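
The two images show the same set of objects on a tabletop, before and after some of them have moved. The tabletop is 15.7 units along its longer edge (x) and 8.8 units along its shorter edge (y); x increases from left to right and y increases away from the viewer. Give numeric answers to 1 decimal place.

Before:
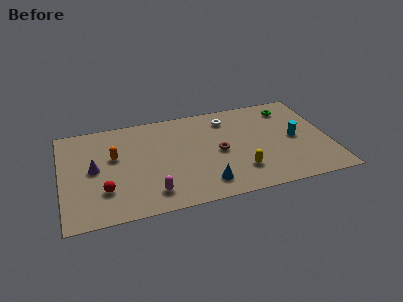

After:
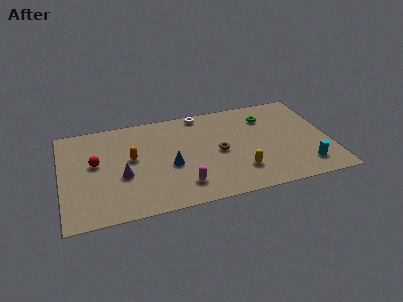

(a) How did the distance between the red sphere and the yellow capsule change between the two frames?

+0.9

They were about 7.9 units apart before and 8.8 after — 0.9 units further apart.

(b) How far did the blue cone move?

2.8

The blue cone was near (8.2, 1.6) before and (6.3, 3.7) after, so it travelled √(1.9² + 2.1²) ≈ 2.8 units.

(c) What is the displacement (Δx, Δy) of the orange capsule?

(1.0, -0.4)

From the two frames, the orange capsule sits at roughly (3.1, 5.3) before and (4.1, 4.9) after.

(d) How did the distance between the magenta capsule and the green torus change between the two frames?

-3.0

Before: roughly 10.2 units apart; after: 7.2. That's 3.0 units closer together.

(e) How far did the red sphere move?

2.5

From (2.4, 2.5) to (2.0, 5.0), the red sphere covered √(0.4² + 2.5²) ≈ 2.5 units.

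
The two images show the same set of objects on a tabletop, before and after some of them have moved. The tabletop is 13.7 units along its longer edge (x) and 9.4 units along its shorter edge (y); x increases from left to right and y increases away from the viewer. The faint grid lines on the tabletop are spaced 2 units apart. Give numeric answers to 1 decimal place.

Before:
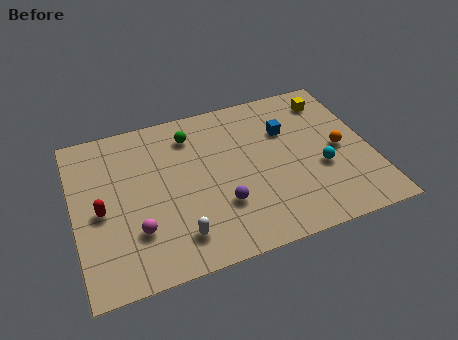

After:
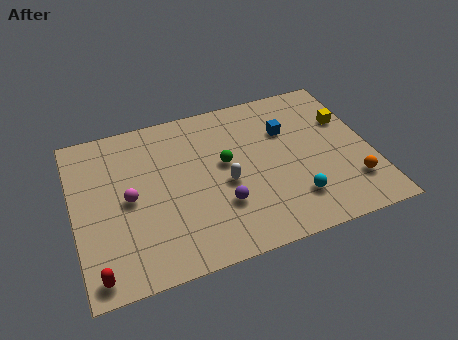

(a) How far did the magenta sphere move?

1.9

From (2.7, 2.7) to (2.5, 4.6), the magenta sphere covered √(0.2² + 1.9²) ≈ 1.9 units.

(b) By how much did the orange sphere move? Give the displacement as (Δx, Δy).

(0.3, -2.2)

The orange sphere was at about (12.3, 4.5) and moved to about (12.6, 2.3).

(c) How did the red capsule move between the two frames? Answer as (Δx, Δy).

(-0.4, -3.3)

The red capsule started near (1.2, 4.3) and ended near (0.8, 1.0).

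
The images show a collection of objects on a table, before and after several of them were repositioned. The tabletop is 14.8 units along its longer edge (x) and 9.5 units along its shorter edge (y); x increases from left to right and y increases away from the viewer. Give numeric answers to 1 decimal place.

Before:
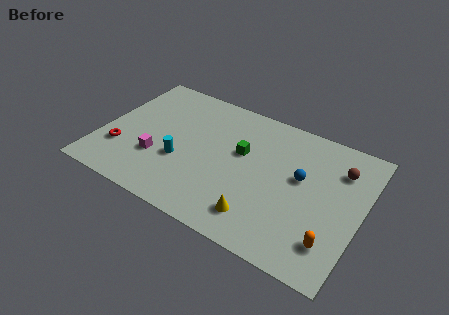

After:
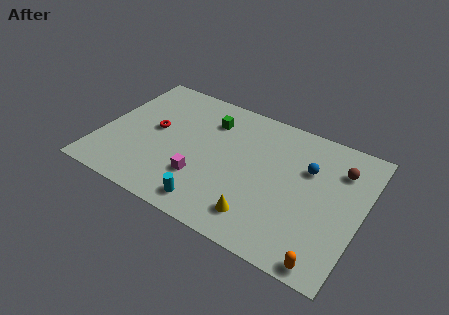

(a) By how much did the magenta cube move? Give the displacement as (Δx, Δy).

(2.6, -0.3)

From the two frames, the magenta cube sits at roughly (3.4, 3.1) before and (6.0, 2.8) after.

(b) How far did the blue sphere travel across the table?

0.9

The blue sphere moved from about (11.3, 5.5) to (11.6, 6.3), a distance of √(0.3² + 0.8²) ≈ 0.9.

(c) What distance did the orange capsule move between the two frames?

1.3

The orange capsule was near (13.5, 2.1) before and (13.4, 0.8) after, so it travelled √(0.1² + 1.3²) ≈ 1.3 units.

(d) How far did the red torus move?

2.8

The red torus moved from about (1.3, 2.8) to (2.9, 5.1), a distance of √(1.6² + 2.3²) ≈ 2.8.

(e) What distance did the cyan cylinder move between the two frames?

3.0

The cyan cylinder was near (4.7, 3.5) before and (6.8, 1.3) after, so it travelled √(2.1² + 2.2²) ≈ 3.0 units.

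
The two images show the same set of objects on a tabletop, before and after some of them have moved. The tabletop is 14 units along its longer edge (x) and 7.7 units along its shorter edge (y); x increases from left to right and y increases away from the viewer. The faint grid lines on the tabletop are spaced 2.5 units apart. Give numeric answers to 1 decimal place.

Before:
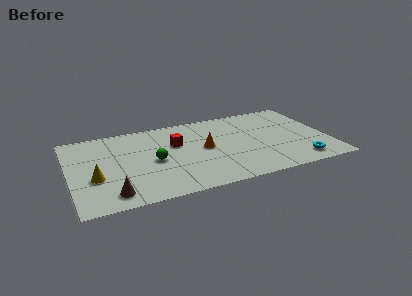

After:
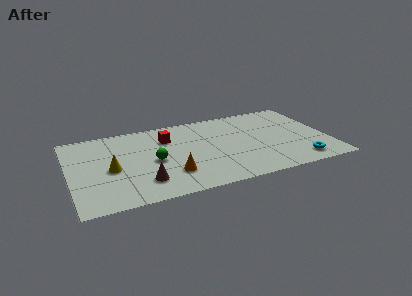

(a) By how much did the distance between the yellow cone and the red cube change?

-1.1

They were about 4.9 units apart before and 3.8 after — 1.1 units closer together.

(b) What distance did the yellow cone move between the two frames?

1.1

The yellow cone moved from about (1.3, 2.9) to (2.2, 3.5), a distance of √(0.9² + 0.6²) ≈ 1.1.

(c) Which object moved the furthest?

the orange cone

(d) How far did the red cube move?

0.8

From (5.8, 4.9) to (5.4, 5.6), the red cube covered √(0.4² + 0.7²) ≈ 0.8 units.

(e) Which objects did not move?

the cyan torus and the green sphere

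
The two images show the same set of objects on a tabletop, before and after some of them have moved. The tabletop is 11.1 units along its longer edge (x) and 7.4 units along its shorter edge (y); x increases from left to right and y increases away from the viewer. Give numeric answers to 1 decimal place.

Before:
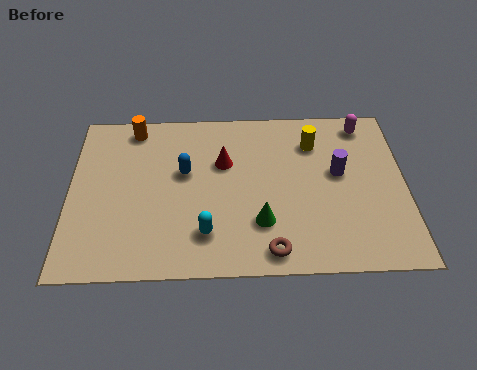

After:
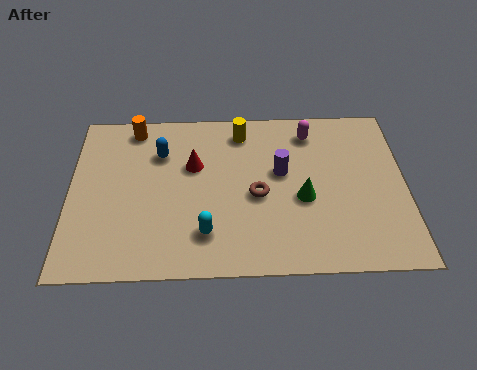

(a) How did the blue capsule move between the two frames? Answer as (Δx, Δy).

(-0.8, 0.9)

From the two frames, the blue capsule sits at roughly (3.8, 4.4) before and (3.0, 5.3) after.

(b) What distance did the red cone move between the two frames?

1.0

The red cone was near (5.1, 4.8) before and (4.1, 4.7) after, so it travelled √(1.0² + 0.1²) ≈ 1.0 units.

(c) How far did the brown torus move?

2.4

From (6.6, 0.9) to (6.2, 3.3), the brown torus covered √(0.4² + 2.4²) ≈ 2.4 units.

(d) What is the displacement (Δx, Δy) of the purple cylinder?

(-1.9, 0.1)

The purple cylinder was at about (8.9, 4.2) and moved to about (7.0, 4.3).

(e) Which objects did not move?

the orange cylinder and the cyan capsule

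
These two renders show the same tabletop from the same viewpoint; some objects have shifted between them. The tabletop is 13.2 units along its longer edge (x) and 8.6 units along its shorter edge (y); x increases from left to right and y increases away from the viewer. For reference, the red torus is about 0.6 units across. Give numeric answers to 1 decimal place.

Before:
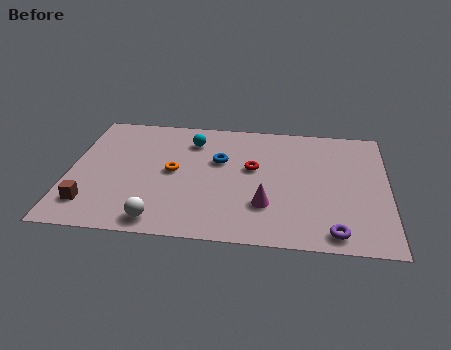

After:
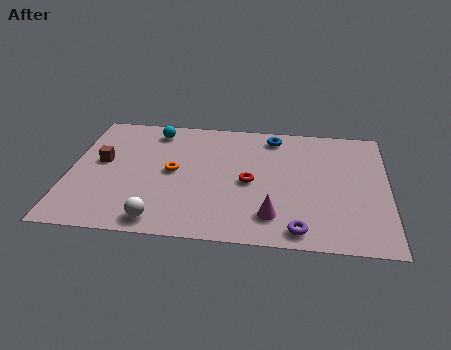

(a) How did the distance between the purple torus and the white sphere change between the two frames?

-1.4

The distance was about 7.1 in the first image and 5.7 in the second, so they moved 1.4 units closer together.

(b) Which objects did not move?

the white sphere and the orange torus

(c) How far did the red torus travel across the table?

1.0

From (7.6, 5.0) to (7.5, 4.0), the red torus covered √(0.1² + 1.0²) ≈ 1.0 units.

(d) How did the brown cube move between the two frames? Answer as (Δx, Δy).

(0.3, 3.0)

From the two frames, the brown cube sits at roughly (1.0, 1.8) before and (1.3, 4.8) after.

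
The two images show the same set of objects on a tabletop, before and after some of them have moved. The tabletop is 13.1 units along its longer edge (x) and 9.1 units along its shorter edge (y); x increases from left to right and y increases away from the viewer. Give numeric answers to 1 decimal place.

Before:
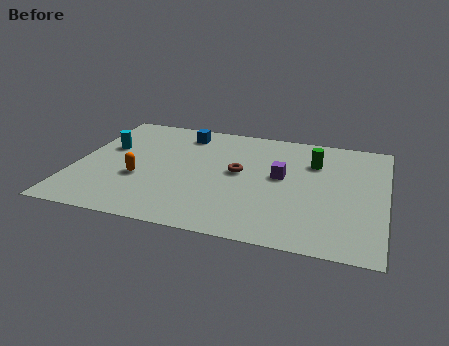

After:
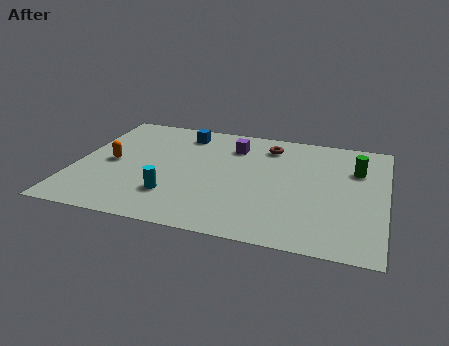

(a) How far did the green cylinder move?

1.8

The green cylinder moved from about (10.0, 6.5) to (11.8, 6.3), a distance of √(1.8² + 0.2²) ≈ 1.8.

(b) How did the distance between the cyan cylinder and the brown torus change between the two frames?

+0.5

The distance was about 5.7 in the first image and 6.2 in the second, so they moved 0.5 units further apart.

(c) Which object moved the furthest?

the cyan cylinder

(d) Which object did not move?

the blue cube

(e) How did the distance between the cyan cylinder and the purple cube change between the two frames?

-2.4

Before: roughly 7.5 units apart; after: 5.1. That's 2.4 units closer together.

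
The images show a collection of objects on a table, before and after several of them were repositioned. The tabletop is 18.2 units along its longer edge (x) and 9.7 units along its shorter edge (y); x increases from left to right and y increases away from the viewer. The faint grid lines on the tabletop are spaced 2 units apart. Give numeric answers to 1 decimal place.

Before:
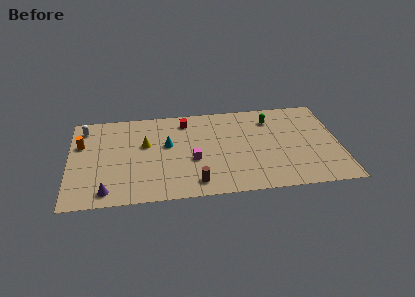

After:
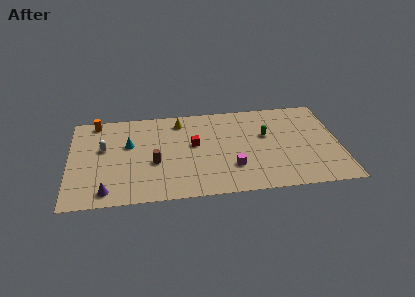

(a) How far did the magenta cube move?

2.8

From (8.3, 3.9) to (10.9, 2.8), the magenta cube covered √(2.6² + 1.1²) ≈ 2.8 units.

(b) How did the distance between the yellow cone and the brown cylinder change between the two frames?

-0.9

They were about 5.5 units apart before and 4.6 after — 0.9 units closer together.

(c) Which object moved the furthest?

the brown cylinder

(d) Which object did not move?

the purple cone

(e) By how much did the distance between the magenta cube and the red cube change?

-0.5

Before: roughly 4.2 units apart; after: 3.7. That's 0.5 units closer together.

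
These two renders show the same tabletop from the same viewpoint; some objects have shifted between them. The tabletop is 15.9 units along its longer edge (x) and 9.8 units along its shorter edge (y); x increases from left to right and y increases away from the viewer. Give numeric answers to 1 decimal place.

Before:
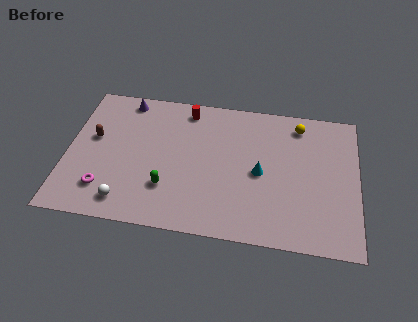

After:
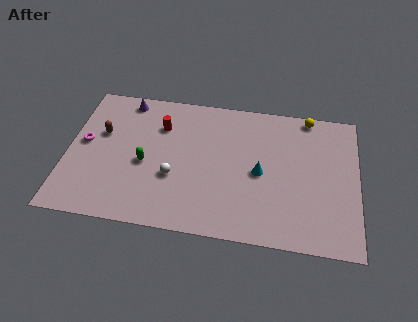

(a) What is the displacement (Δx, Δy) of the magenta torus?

(-1.3, 3.1)

The magenta torus was at about (2.2, 2.2) and moved to about (0.9, 5.3).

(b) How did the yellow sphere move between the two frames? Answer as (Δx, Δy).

(0.5, 0.7)

The yellow sphere started near (12.6, 8.3) and ended near (13.1, 9.0).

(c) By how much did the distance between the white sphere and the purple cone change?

-1.3

Before: roughly 7.2 units apart; after: 5.9. That's 1.3 units closer together.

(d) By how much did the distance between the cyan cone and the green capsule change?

+1.0

Before: roughly 5.3 units apart; after: 6.3. That's 1.0 units further apart.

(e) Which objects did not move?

the cyan cone and the purple cone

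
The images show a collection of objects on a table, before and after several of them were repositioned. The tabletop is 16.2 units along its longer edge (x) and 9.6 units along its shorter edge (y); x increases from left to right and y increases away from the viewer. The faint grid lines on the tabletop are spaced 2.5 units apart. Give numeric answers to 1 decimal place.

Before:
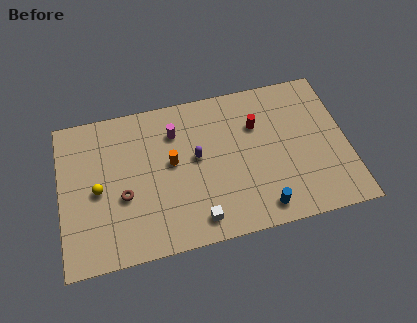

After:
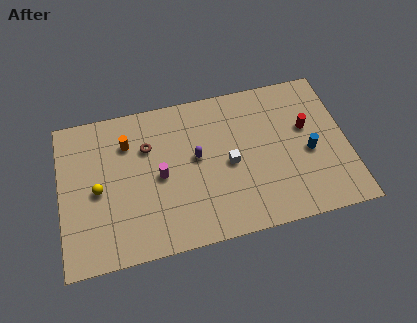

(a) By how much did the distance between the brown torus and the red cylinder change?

+0.8

The distance was about 8.2 in the first image and 9.0 in the second, so they moved 0.8 units further apart.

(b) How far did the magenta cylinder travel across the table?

2.8

The magenta cylinder was near (6.6, 7.2) before and (5.6, 4.6) after, so it travelled √(1.0² + 2.6²) ≈ 2.8 units.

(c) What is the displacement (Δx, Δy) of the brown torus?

(1.5, 2.8)

The brown torus was at about (3.5, 3.8) and moved to about (5.0, 6.6).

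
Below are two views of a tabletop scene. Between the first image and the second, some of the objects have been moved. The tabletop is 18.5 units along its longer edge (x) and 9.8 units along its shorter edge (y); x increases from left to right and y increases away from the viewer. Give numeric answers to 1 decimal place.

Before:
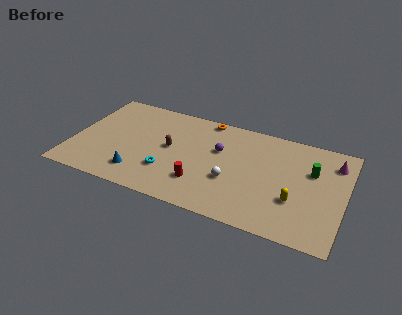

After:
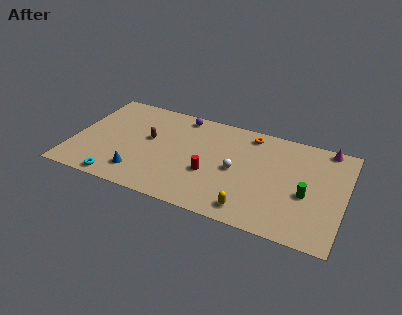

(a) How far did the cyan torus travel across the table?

3.8

The cyan torus moved from about (6.7, 2.9) to (3.5, 0.9), a distance of √(3.2² + 2.0²) ≈ 3.8.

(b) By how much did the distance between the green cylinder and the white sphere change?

-1.1

Before: roughly 5.9 units apart; after: 4.8. That's 1.1 units closer together.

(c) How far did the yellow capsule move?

3.4

From (15.3, 3.3) to (12.5, 1.4), the yellow capsule covered √(2.8² + 1.9²) ≈ 3.4 units.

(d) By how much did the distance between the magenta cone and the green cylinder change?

+3.1

The distance was about 1.9 in the first image and 5.0 in the second, so they moved 3.1 units further apart.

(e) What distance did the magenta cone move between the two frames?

1.4

From (17.6, 7.7) to (17.0, 9.0), the magenta cone covered √(0.6² + 1.3²) ≈ 1.4 units.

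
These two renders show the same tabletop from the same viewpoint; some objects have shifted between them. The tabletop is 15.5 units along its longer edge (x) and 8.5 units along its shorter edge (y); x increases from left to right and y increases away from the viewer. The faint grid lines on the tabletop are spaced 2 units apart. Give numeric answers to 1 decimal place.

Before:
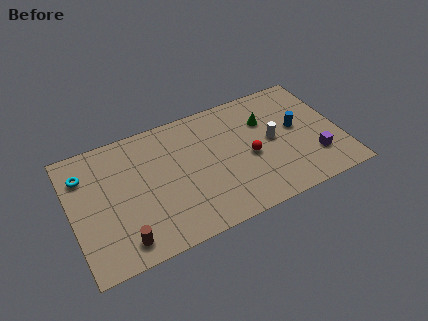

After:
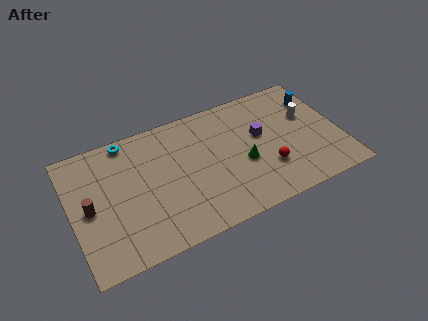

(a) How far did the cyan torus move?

2.9

The cyan torus was near (0.9, 6.4) before and (3.5, 7.7) after, so it travelled √(2.6² + 1.3²) ≈ 2.9 units.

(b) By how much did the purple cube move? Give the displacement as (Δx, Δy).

(-2.8, 2.7)

From the two frames, the purple cube sits at roughly (13.8, 2.3) before and (11.0, 5.0) after.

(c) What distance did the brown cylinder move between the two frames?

3.2

From (2.6, 1.3) to (1.0, 4.1), the brown cylinder covered √(1.6² + 2.8²) ≈ 3.2 units.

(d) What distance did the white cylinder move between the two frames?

2.4

The white cylinder was near (11.6, 4.4) before and (13.8, 5.3) after, so it travelled √(2.2² + 0.9²) ≈ 2.4 units.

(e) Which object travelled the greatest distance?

the purple cube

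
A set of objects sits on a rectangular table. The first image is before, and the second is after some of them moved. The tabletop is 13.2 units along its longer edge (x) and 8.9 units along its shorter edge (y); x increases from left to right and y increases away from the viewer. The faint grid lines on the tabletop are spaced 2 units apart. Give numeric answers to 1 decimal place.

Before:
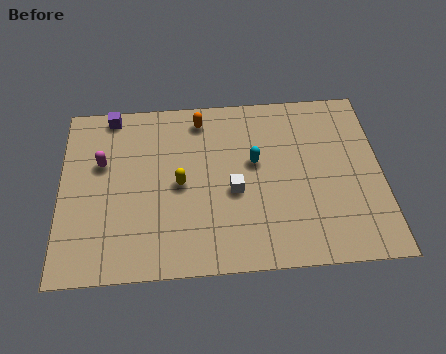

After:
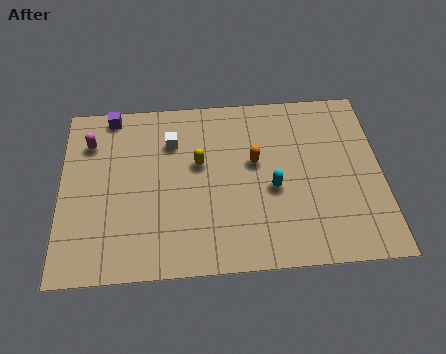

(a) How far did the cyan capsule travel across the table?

1.6

From (8.0, 5.2) to (8.7, 3.8), the cyan capsule covered √(0.7² + 1.4²) ≈ 1.6 units.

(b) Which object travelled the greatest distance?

the white cube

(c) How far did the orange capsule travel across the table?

3.3

The orange capsule moved from about (5.8, 7.6) to (8.0, 5.2), a distance of √(2.2² + 2.4²) ≈ 3.3.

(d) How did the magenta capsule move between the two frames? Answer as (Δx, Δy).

(-0.5, 1.1)

The magenta capsule started near (1.7, 5.6) and ended near (1.2, 6.7).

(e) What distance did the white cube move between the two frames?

3.7

The white cube was near (7.1, 3.8) before and (4.6, 6.5) after, so it travelled √(2.5² + 2.7²) ≈ 3.7 units.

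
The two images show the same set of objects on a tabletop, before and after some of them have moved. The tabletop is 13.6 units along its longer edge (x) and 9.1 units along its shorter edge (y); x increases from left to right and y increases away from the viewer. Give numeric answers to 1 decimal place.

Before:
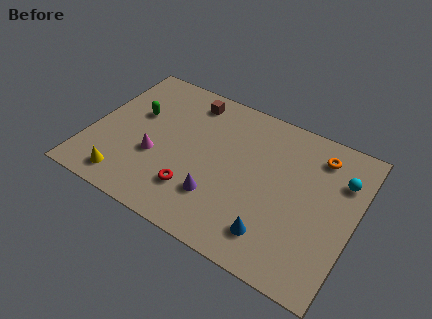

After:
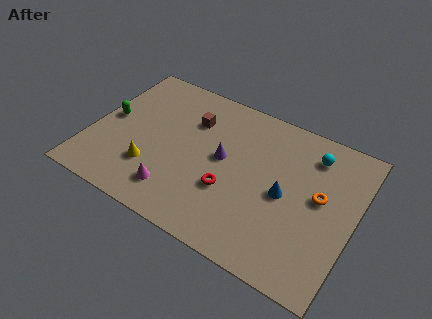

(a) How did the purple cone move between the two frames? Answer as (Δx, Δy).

(-0.1, 2.4)

The purple cone was at about (6.9, 2.5) and moved to about (6.8, 4.9).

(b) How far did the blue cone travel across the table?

2.5

The blue cone was near (9.9, 1.8) before and (10.1, 4.3) after, so it travelled √(0.2² + 2.5²) ≈ 2.5 units.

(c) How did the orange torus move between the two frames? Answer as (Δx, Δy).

(0.4, -2.4)

From the two frames, the orange torus sits at roughly (11.4, 7.4) before and (11.8, 5.0) after.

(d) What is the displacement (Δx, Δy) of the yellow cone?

(1.1, 1.3)

From the two frames, the yellow cone sits at roughly (2.3, 1.3) before and (3.4, 2.6) after.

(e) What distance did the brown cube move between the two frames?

1.2

The brown cube was near (4.6, 7.7) before and (4.9, 6.5) after, so it travelled √(0.3² + 1.2²) ≈ 1.2 units.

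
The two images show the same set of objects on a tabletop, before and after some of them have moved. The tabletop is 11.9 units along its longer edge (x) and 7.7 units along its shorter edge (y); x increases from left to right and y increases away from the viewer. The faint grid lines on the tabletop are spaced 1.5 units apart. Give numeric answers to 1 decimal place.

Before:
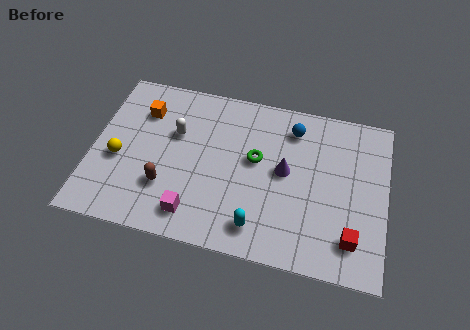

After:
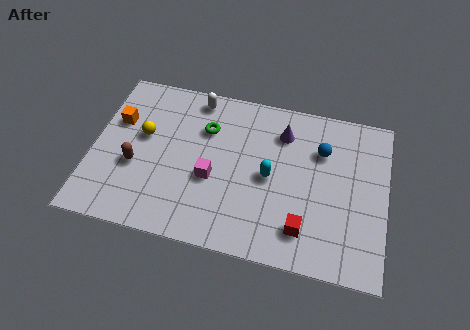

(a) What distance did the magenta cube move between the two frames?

1.9

From (4.3, 1.3) to (4.9, 3.1), the magenta cube covered √(0.6² + 1.8²) ≈ 1.9 units.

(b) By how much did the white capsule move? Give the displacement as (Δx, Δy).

(0.7, 1.9)

The white capsule was at about (3.3, 4.9) and moved to about (4.0, 6.8).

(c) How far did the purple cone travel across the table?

1.8

The purple cone was near (7.8, 4.1) before and (7.6, 5.9) after, so it travelled √(0.2² + 1.8²) ≈ 1.8 units.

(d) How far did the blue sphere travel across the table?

1.4

The blue sphere moved from about (8.0, 6.2) to (9.2, 5.4), a distance of √(1.2² + 0.8²) ≈ 1.4.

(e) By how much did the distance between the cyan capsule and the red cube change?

-1.1

The distance was about 3.7 in the first image and 2.6 in the second, so they moved 1.1 units closer together.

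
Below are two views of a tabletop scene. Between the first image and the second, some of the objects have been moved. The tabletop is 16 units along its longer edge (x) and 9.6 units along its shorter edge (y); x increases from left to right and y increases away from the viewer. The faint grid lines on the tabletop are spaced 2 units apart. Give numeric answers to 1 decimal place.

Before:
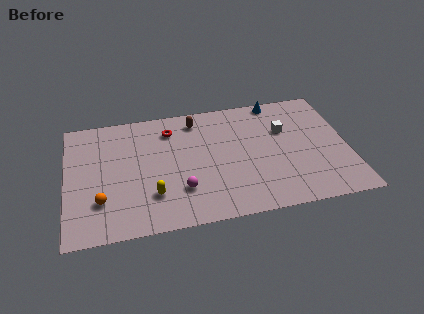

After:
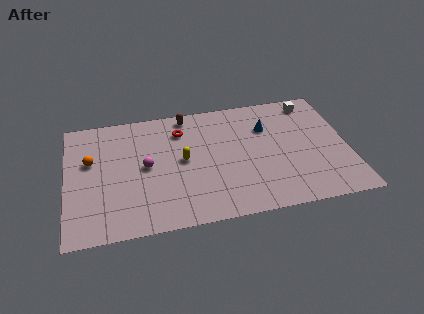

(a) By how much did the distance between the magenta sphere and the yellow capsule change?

+0.5

The distance was about 1.6 in the first image and 2.1 in the second, so they moved 0.5 units further apart.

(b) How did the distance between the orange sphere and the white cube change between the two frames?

+1.8

They were about 11.2 units apart before and 13.0 after — 1.8 units further apart.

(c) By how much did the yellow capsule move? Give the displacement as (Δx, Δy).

(1.8, 2.4)

The yellow capsule was at about (4.8, 2.6) and moved to about (6.6, 5.0).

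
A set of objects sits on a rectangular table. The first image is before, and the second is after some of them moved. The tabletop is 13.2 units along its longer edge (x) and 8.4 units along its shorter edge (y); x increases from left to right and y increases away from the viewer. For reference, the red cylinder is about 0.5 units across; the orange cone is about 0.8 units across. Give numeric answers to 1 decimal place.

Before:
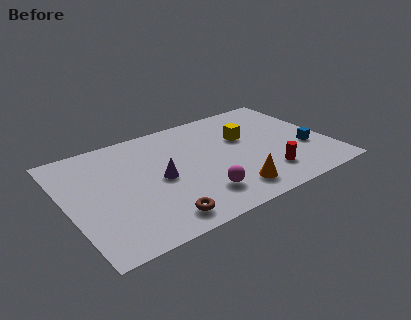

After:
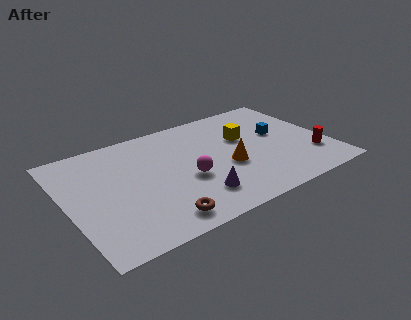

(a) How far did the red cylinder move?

2.5

The red cylinder was near (9.7, 1.9) before and (12.2, 2.3) after, so it travelled √(2.5² + 0.4²) ≈ 2.5 units.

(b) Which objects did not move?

the yellow cube and the brown torus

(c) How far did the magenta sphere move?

1.6

The magenta sphere moved from about (6.3, 1.9) to (5.9, 3.4), a distance of √(0.4² + 1.5²) ≈ 1.6.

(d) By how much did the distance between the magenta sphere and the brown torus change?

+0.5

The distance was about 2.3 in the first image and 2.8 in the second, so they moved 0.5 units further apart.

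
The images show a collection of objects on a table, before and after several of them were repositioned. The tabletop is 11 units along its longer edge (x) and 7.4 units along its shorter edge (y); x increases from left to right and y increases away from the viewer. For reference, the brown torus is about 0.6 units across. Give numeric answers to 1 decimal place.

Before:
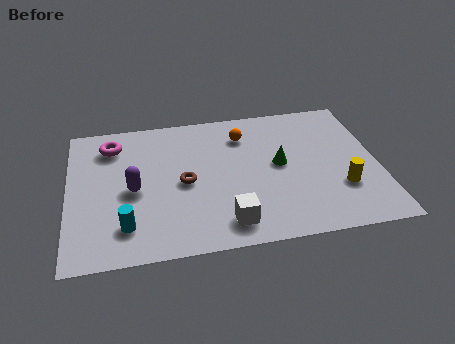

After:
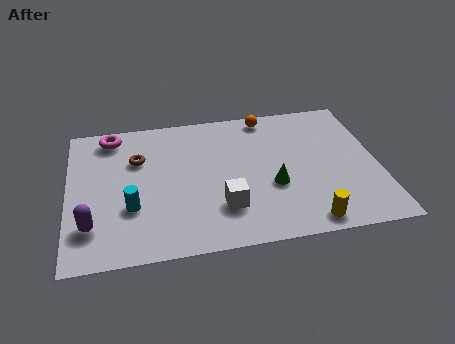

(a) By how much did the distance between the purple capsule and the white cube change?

+0.7

The distance was about 3.9 in the first image and 4.6 in the second, so they moved 0.7 units further apart.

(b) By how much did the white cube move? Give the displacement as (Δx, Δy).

(-0.1, 0.8)

The white cube started near (5.5, 1.2) and ended near (5.4, 2.0).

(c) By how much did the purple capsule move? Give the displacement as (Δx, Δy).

(-1.5, -1.6)

The purple capsule was at about (2.3, 3.4) and moved to about (0.8, 1.8).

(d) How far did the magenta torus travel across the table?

0.5

The magenta torus was near (1.6, 5.9) before and (1.6, 6.4) after, so it travelled √(0.0² + 0.5²) ≈ 0.5 units.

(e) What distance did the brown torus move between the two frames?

2.2

The brown torus moved from about (4.1, 3.5) to (2.5, 5.0), a distance of √(1.6² + 1.5²) ≈ 2.2.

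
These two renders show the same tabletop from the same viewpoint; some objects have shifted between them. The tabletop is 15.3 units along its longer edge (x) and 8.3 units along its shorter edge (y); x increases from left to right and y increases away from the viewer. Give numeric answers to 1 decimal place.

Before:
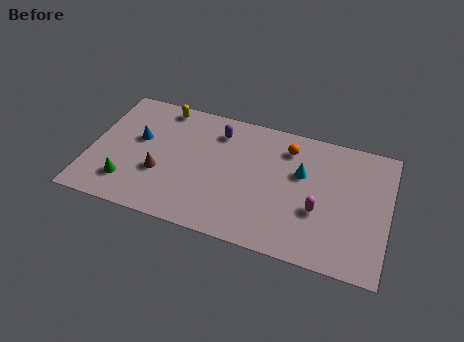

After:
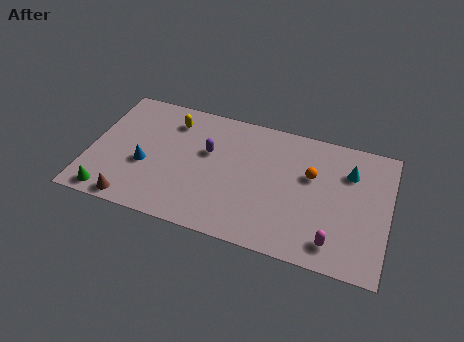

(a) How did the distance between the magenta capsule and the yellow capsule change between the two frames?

+0.7

The distance was about 9.4 in the first image and 10.1 in the second, so they moved 0.7 units further apart.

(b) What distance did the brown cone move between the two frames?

2.5

The brown cone moved from about (3.7, 3.0) to (2.5, 0.8), a distance of √(1.2² + 2.2²) ≈ 2.5.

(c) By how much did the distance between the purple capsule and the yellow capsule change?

-0.6

Before: roughly 3.1 units apart; after: 2.5. That's 0.6 units closer together.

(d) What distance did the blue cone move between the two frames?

1.7

The blue cone was near (2.4, 4.9) before and (2.9, 3.3) after, so it travelled √(0.5² + 1.6²) ≈ 1.7 units.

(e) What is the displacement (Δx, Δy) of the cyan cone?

(2.4, 0.8)

From the two frames, the cyan cone sits at roughly (10.8, 5.2) before and (13.2, 6.0) after.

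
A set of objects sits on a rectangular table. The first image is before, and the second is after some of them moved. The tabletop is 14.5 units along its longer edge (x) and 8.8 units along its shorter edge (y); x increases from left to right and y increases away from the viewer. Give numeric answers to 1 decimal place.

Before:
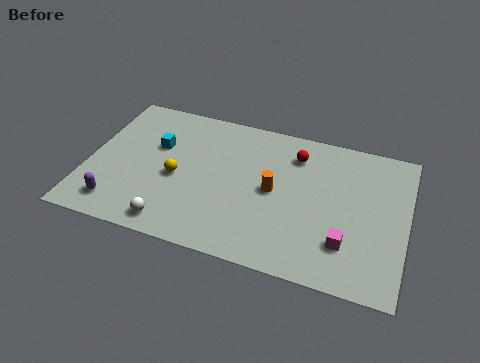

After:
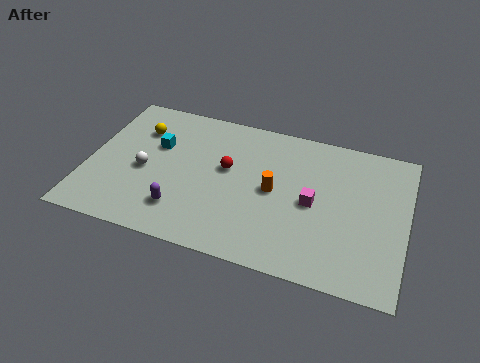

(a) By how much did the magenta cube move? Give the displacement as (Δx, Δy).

(-1.6, 1.9)

The magenta cube started near (11.9, 2.3) and ended near (10.3, 4.2).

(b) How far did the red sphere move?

3.5

From (9.3, 6.9) to (6.3, 5.1), the red sphere covered √(3.0² + 1.8²) ≈ 3.5 units.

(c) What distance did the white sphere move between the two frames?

3.2

The white sphere was near (4.2, 1.1) before and (2.6, 3.9) after, so it travelled √(1.6² + 2.8²) ≈ 3.2 units.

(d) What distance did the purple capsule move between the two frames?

2.9

The purple capsule moved from about (1.6, 1.5) to (4.5, 2.0), a distance of √(2.9² + 0.5²) ≈ 2.9.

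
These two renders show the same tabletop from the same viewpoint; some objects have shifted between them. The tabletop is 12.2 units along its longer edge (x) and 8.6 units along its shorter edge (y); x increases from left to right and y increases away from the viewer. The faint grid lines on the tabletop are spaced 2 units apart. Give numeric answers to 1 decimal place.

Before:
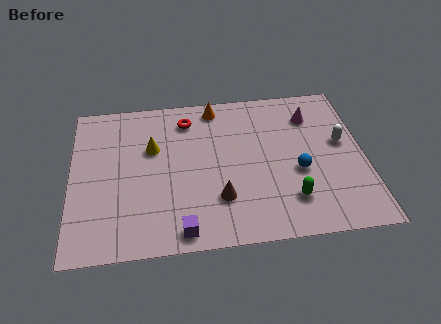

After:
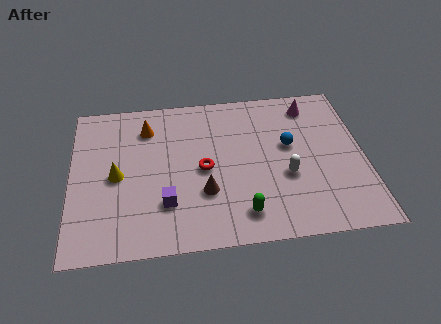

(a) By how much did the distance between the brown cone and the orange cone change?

-0.7

Before: roughly 5.2 units apart; after: 4.5. That's 0.7 units closer together.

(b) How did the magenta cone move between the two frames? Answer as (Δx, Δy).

(0.0, 0.6)

The magenta cone was at about (10.1, 6.6) and moved to about (10.1, 7.2).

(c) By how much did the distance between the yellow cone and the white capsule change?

-0.9

The distance was about 7.9 in the first image and 7.0 in the second, so they moved 0.9 units closer together.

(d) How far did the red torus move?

3.0

The red torus moved from about (4.9, 7.0) to (5.5, 4.1), a distance of √(0.6² + 2.9²) ≈ 3.0.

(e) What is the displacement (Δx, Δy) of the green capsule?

(-2.0, -0.5)

From the two frames, the green capsule sits at roughly (9.0, 2.0) before and (7.0, 1.5) after.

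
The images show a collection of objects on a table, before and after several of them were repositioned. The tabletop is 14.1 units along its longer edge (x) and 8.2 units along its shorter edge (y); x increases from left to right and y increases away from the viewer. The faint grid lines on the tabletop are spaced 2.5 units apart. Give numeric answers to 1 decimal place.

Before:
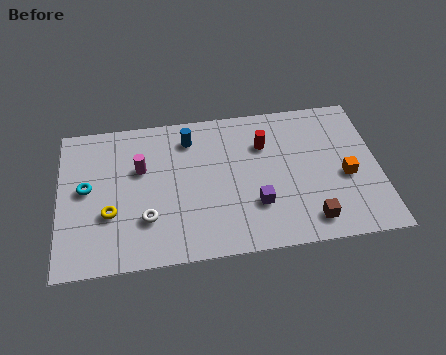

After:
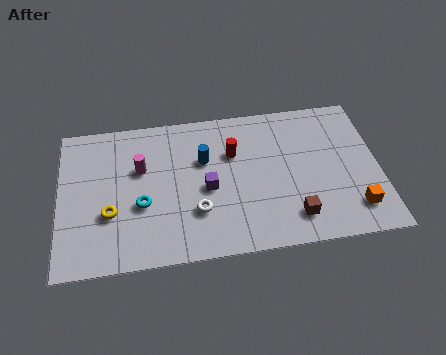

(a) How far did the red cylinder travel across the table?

1.4

The red cylinder moved from about (9.1, 5.8) to (7.7, 5.5), a distance of √(1.4² + 0.3²) ≈ 1.4.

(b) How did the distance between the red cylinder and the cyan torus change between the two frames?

-3.3

Before: roughly 8.0 units apart; after: 4.7. That's 3.3 units closer together.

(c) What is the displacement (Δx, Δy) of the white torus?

(2.2, 0.1)

The white torus started near (3.8, 2.4) and ended near (6.0, 2.5).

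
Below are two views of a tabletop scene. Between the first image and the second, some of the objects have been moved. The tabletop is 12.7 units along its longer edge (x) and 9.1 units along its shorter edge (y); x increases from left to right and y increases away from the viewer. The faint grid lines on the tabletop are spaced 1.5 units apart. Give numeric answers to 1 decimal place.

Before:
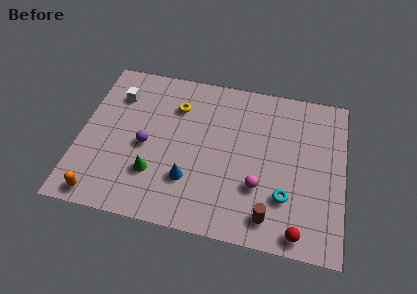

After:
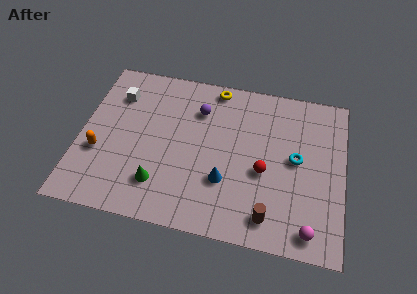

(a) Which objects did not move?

the brown cylinder and the white cube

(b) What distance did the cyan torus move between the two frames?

2.2

From (10.0, 2.6) to (10.4, 4.8), the cyan torus covered √(0.4² + 2.2²) ≈ 2.2 units.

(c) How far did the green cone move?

0.6

From (3.7, 2.6) to (4.0, 2.1), the green cone covered √(0.3² + 0.5²) ≈ 0.6 units.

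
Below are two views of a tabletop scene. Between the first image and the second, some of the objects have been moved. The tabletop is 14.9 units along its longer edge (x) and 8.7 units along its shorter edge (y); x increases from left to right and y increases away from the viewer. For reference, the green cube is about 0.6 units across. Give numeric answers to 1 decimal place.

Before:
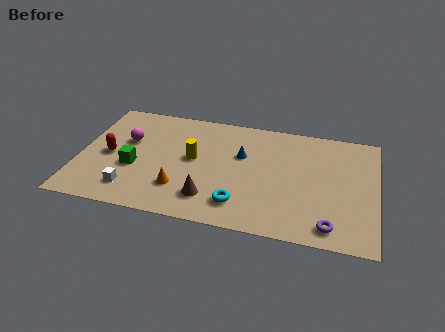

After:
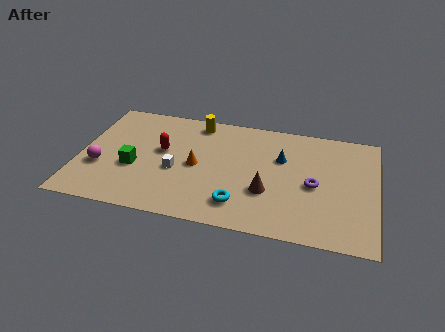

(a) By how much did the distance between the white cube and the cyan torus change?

-1.6

Before: roughly 5.4 units apart; after: 3.8. That's 1.6 units closer together.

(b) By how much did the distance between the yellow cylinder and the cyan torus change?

+2.5

Before: roughly 3.8 units apart; after: 6.3. That's 2.5 units further apart.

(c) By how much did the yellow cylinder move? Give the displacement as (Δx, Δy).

(0.0, 2.9)

From the two frames, the yellow cylinder sits at roughly (5.7, 4.7) before and (5.7, 7.6) after.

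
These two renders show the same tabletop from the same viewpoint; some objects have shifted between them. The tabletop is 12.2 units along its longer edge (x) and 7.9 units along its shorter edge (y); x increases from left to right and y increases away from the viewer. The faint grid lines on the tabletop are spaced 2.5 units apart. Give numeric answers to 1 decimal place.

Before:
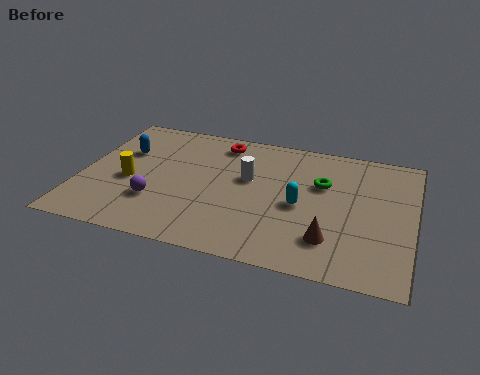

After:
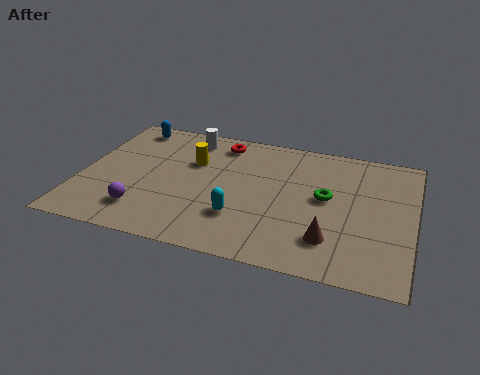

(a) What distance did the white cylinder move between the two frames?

3.1

The white cylinder was near (6.1, 4.7) before and (3.7, 6.7) after, so it travelled √(2.4² + 2.0²) ≈ 3.1 units.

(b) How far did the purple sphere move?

0.8

The purple sphere moved from about (2.9, 2.4) to (2.5, 1.7), a distance of √(0.4² + 0.7²) ≈ 0.8.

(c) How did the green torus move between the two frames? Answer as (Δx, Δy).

(0.2, -0.8)

From the two frames, the green torus sits at roughly (8.8, 5.1) before and (9.0, 4.3) after.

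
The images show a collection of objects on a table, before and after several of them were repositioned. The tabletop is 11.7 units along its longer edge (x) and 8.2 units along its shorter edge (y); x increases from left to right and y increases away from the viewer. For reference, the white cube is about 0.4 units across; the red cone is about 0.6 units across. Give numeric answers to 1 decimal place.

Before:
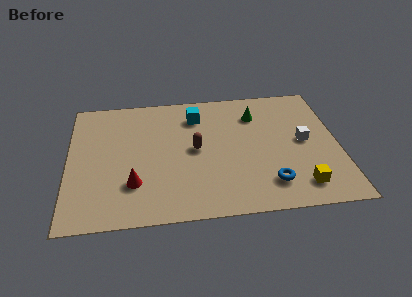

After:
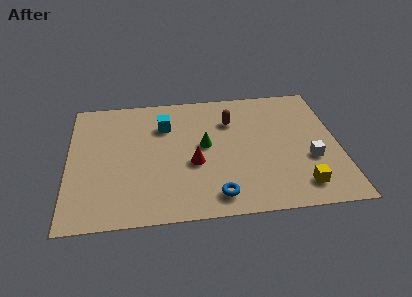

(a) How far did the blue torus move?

2.4

The blue torus was near (8.6, 1.7) before and (6.3, 1.2) after, so it travelled √(2.3² + 0.5²) ≈ 2.4 units.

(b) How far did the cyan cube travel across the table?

1.5

From (5.6, 6.4) to (4.2, 5.9), the cyan cube covered √(1.4² + 0.5²) ≈ 1.5 units.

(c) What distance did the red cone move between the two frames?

2.8

The red cone moved from about (2.8, 2.3) to (5.4, 3.3), a distance of √(2.6² + 1.0²) ≈ 2.8.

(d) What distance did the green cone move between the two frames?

2.9

From (8.2, 6.2) to (5.9, 4.4), the green cone covered √(2.3² + 1.8²) ≈ 2.9 units.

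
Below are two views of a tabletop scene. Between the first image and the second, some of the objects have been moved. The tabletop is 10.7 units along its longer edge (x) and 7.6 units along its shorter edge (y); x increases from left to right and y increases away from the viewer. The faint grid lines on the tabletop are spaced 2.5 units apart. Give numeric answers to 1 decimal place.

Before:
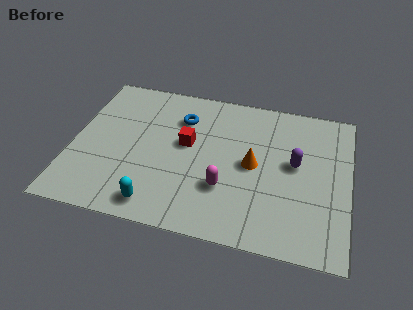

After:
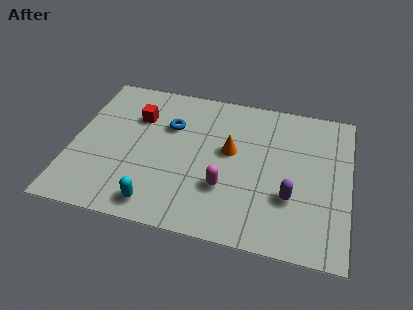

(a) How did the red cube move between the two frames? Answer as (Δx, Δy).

(-2.0, 1.0)

The red cube was at about (4.4, 4.3) and moved to about (2.4, 5.3).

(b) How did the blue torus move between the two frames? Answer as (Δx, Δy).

(-0.4, -0.5)

From the two frames, the blue torus sits at roughly (4.1, 5.6) before and (3.7, 5.1) after.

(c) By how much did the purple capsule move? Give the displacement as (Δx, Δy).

(-0.1, -1.7)

The purple capsule started near (8.6, 4.2) and ended near (8.5, 2.5).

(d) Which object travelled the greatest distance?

the red cube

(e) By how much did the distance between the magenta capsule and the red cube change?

+2.1

They were about 2.5 units apart before and 4.6 after — 2.1 units further apart.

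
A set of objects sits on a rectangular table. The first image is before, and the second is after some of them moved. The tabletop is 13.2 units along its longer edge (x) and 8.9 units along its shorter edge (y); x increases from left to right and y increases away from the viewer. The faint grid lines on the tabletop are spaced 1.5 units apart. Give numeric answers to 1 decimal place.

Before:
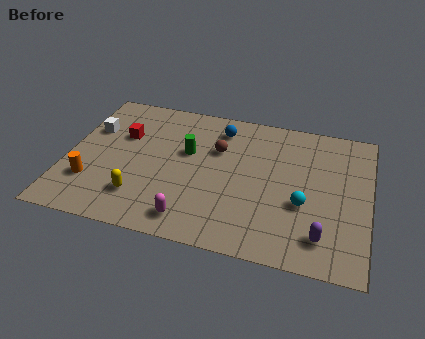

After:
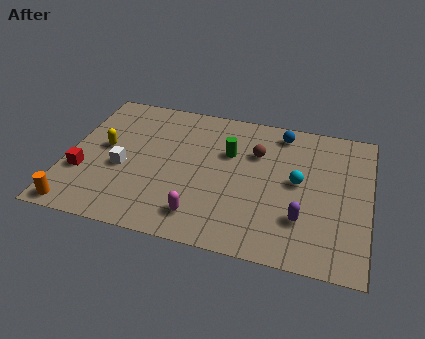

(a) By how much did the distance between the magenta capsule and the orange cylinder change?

+0.7

They were about 4.7 units apart before and 5.4 after — 0.7 units further apart.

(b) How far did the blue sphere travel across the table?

2.7

The blue sphere was near (6.5, 7.3) before and (9.2, 7.7) after, so it travelled √(2.7² + 0.4²) ≈ 2.7 units.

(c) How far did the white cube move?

2.7

The white cube was near (0.9, 5.9) before and (2.5, 3.7) after, so it travelled √(1.6² + 2.2²) ≈ 2.7 units.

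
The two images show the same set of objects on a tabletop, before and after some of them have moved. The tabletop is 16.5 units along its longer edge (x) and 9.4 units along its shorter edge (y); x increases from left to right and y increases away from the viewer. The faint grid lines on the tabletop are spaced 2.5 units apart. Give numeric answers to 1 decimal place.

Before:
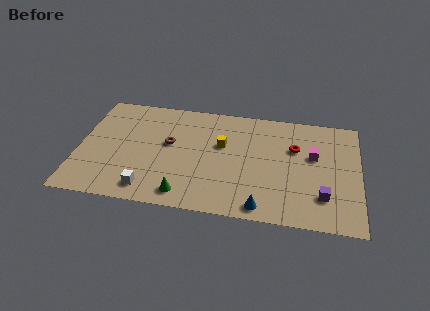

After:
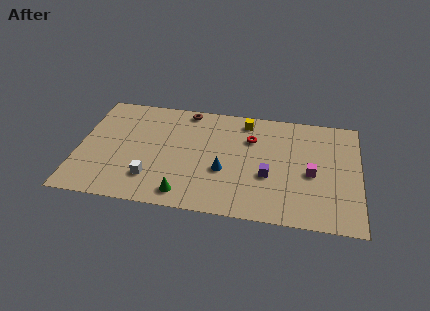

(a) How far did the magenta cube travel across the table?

1.5

The magenta cube was near (13.8, 5.7) before and (13.7, 4.2) after, so it travelled √(0.1² + 1.5²) ≈ 1.5 units.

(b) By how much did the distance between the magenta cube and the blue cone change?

-0.4

They were about 5.5 units apart before and 5.1 after — 0.4 units closer together.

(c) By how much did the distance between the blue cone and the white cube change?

-2.2

They were about 6.6 units apart before and 4.4 after — 2.2 units closer together.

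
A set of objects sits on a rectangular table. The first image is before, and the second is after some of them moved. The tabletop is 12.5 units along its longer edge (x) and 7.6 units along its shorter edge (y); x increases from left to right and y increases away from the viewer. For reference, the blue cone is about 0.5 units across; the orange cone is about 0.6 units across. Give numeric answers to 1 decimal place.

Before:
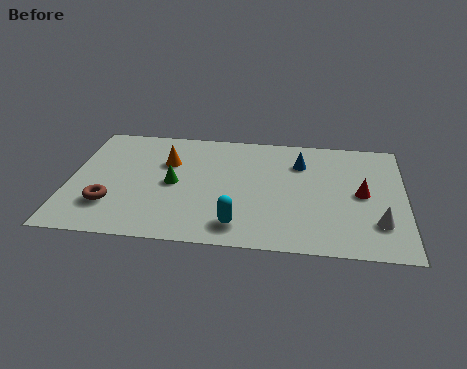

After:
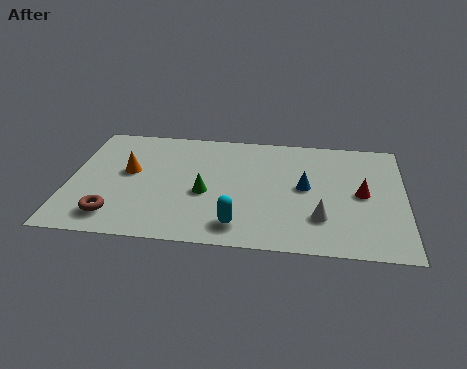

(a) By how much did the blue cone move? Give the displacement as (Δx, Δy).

(0.2, -1.6)

The blue cone was at about (8.6, 5.6) and moved to about (8.8, 4.0).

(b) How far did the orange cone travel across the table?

1.6

From (3.6, 5.1) to (2.2, 4.3), the orange cone covered √(1.4² + 0.8²) ≈ 1.6 units.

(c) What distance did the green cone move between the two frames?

1.3

The green cone was near (3.9, 3.7) before and (5.1, 3.2) after, so it travelled √(1.2² + 0.5²) ≈ 1.3 units.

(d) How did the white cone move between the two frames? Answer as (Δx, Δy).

(-2.1, 0.1)

From the two frames, the white cone sits at roughly (11.5, 2.0) before and (9.4, 2.1) after.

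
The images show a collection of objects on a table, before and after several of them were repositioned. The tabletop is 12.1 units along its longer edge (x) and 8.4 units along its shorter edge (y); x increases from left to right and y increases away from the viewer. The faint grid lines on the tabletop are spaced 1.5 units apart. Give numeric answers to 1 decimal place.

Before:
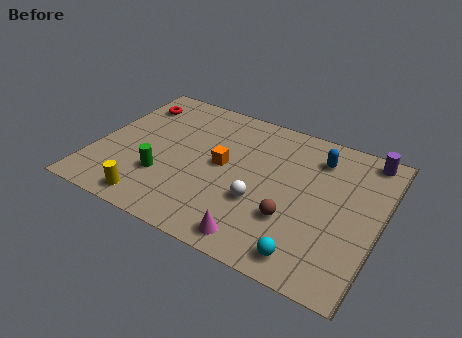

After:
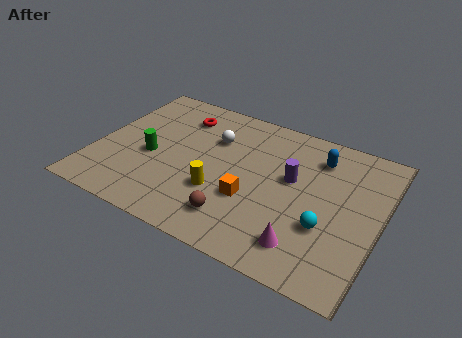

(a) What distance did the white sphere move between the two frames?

3.7

The white sphere was near (7.2, 3.0) before and (4.8, 5.8) after, so it travelled √(2.4² + 2.8²) ≈ 3.7 units.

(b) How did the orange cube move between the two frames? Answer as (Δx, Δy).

(1.4, -1.4)

The orange cube was at about (5.4, 4.4) and moved to about (6.8, 3.0).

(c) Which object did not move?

the blue capsule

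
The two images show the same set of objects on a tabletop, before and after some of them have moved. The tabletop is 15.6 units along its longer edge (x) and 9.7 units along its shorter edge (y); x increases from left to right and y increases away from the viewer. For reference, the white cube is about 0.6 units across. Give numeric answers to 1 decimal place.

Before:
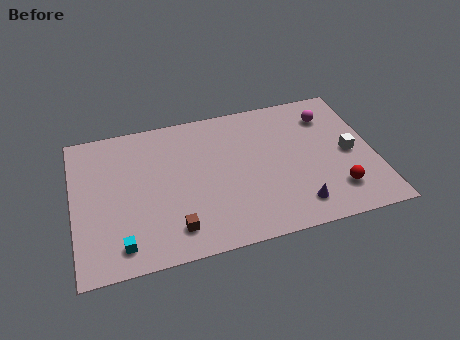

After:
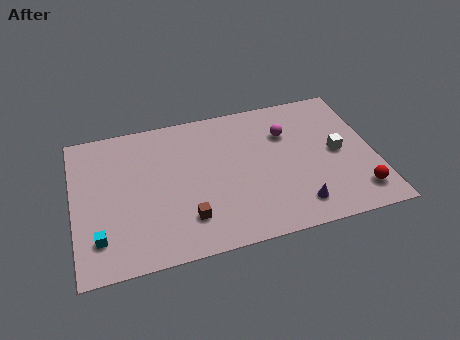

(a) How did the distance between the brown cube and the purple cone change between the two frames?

-0.7

They were about 6.3 units apart before and 5.6 after — 0.7 units closer together.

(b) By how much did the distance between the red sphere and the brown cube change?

+0.4

The distance was about 8.4 in the first image and 8.8 in the second, so they moved 0.4 units further apart.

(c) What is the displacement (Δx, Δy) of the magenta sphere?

(-2.3, -0.7)

The magenta sphere was at about (13.5, 7.5) and moved to about (11.2, 6.8).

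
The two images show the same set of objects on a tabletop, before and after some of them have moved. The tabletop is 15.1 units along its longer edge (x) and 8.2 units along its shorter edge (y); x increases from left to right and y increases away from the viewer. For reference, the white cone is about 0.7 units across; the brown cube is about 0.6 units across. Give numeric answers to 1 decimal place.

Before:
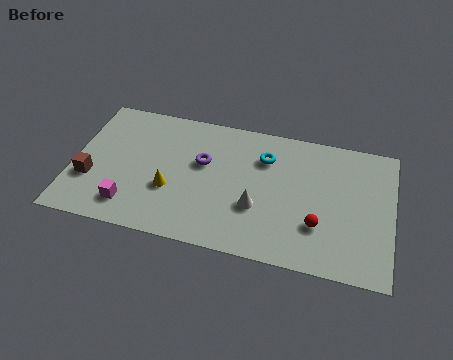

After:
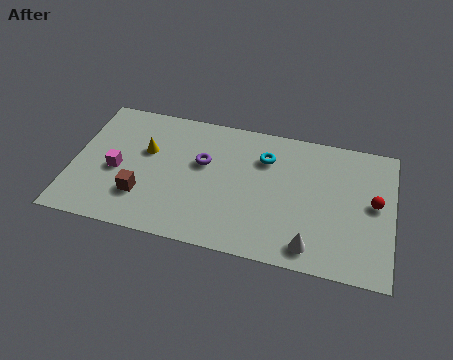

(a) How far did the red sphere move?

3.1

From (11.7, 2.5) to (14.2, 4.4), the red sphere covered √(2.5² + 1.9²) ≈ 3.1 units.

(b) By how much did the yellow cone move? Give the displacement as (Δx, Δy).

(-1.3, 2.1)

The yellow cone was at about (4.7, 3.0) and moved to about (3.4, 5.1).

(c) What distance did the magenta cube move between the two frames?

2.2

From (2.9, 1.6) to (2.1, 3.6), the magenta cube covered √(0.8² + 2.0²) ≈ 2.2 units.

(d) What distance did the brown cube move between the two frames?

2.5

The brown cube moved from about (0.9, 2.8) to (3.4, 2.3), a distance of √(2.5² + 0.5²) ≈ 2.5.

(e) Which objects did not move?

the purple torus and the cyan torus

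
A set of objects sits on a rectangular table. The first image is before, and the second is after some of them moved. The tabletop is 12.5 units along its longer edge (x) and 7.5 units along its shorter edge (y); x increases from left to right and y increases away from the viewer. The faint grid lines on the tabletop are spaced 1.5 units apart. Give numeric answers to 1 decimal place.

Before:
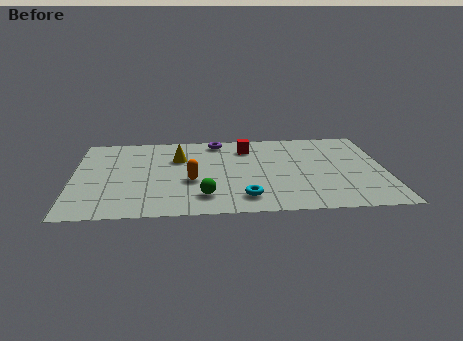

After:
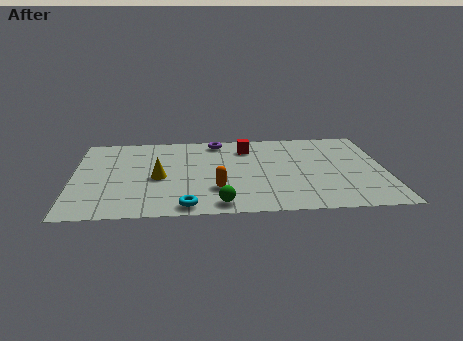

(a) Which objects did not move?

the purple torus and the red cube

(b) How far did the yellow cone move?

1.9

From (4.2, 5.1) to (3.4, 3.4), the yellow cone covered √(0.8² + 1.7²) ≈ 1.9 units.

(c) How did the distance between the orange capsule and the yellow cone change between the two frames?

+0.4

They were about 2.2 units apart before and 2.6 after — 0.4 units further apart.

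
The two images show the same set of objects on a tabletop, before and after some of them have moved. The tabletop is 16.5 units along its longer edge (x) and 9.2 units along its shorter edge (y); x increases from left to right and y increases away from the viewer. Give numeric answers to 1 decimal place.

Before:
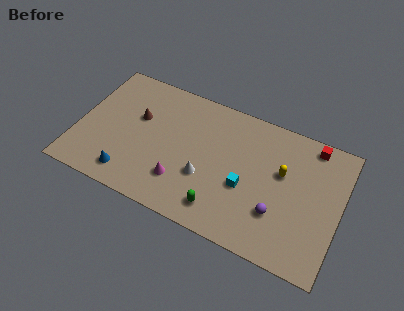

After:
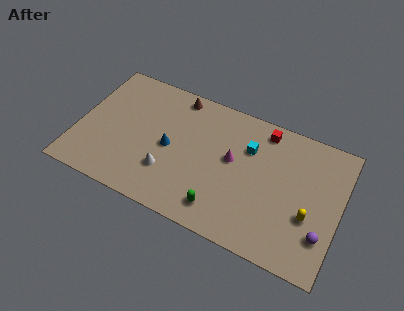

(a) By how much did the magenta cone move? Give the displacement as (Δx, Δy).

(2.9, 2.8)

The magenta cone started near (6.8, 2.4) and ended near (9.7, 5.2).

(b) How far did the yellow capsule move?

2.9

From (12.8, 5.6) to (14.7, 3.4), the yellow capsule covered √(1.9² + 2.2²) ≈ 2.9 units.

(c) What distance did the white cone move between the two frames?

2.4

From (8.2, 3.3) to (5.9, 2.7), the white cone covered √(2.3² + 0.6²) ≈ 2.4 units.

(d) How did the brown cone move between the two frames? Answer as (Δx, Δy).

(2.2, 2.5)

The brown cone was at about (3.6, 5.7) and moved to about (5.8, 8.2).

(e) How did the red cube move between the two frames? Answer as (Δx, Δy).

(-3.0, -0.2)

The red cube was at about (14.4, 8.2) and moved to about (11.4, 8.0).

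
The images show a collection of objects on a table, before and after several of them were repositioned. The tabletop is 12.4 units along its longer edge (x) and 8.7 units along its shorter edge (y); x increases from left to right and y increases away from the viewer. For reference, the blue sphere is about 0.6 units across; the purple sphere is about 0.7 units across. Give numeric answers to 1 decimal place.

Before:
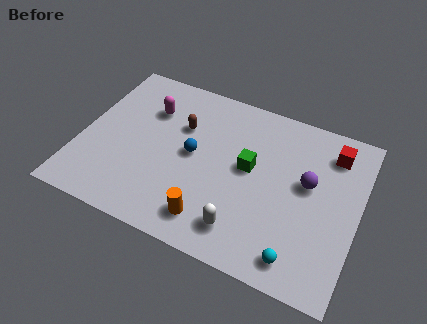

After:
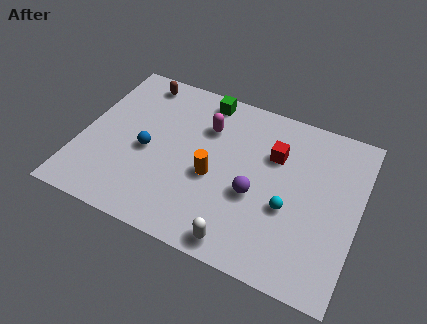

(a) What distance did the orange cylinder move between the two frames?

2.2

The orange cylinder was near (6.2, 1.5) before and (6.0, 3.7) after, so it travelled √(0.2² + 2.2²) ≈ 2.2 units.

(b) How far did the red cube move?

2.7

From (11.0, 7.0) to (8.5, 5.9), the red cube covered √(2.5² + 1.1²) ≈ 2.7 units.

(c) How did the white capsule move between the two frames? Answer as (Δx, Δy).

(0.0, -0.7)

From the two frames, the white capsule sits at roughly (7.6, 1.6) before and (7.6, 0.9) after.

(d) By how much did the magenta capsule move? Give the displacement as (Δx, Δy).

(2.6, 0.0)

From the two frames, the magenta capsule sits at roughly (2.8, 6.2) before and (5.4, 6.2) after.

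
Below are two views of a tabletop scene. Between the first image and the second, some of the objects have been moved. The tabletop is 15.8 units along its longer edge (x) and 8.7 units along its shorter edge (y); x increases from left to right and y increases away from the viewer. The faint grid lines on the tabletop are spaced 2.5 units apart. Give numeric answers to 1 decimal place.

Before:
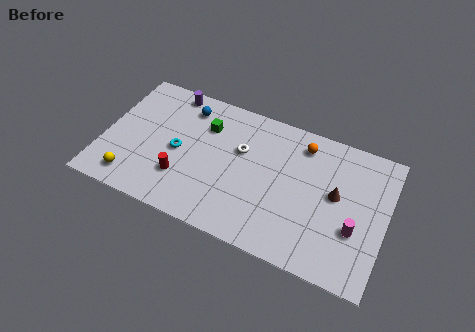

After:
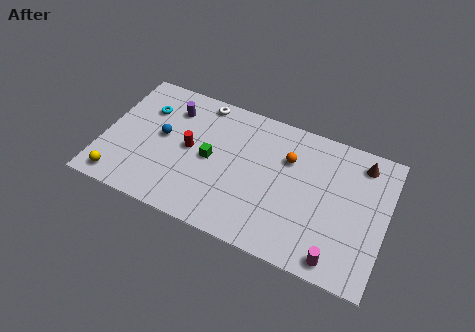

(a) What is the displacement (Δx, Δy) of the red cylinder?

(0.2, 2.0)

The red cylinder was at about (4.6, 2.5) and moved to about (4.8, 4.5).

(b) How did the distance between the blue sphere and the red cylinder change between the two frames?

-3.0

They were about 4.6 units apart before and 1.6 after — 3.0 units closer together.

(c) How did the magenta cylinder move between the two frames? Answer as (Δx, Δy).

(-0.8, -2.1)

From the two frames, the magenta cylinder sits at roughly (14.2, 3.1) before and (13.4, 1.0) after.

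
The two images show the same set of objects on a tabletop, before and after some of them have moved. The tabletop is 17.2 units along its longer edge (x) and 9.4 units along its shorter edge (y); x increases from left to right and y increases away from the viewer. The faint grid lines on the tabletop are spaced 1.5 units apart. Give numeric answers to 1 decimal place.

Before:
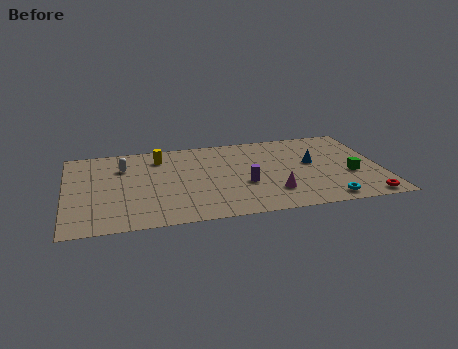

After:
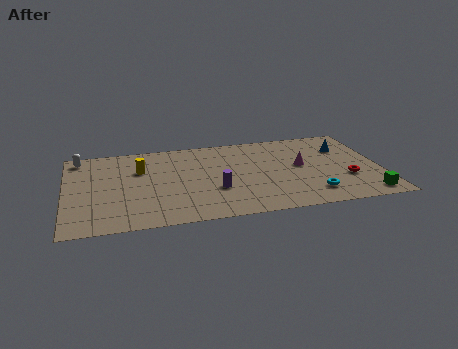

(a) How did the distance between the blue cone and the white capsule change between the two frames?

+4.3

Before: roughly 10.4 units apart; after: 14.7. That's 4.3 units further apart.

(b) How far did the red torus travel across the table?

2.4

From (16.1, 0.9) to (15.3, 3.2), the red torus covered √(0.8² + 2.3²) ≈ 2.4 units.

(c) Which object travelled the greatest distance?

the magenta cone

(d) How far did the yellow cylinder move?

1.6

From (5.2, 7.5) to (4.1, 6.3), the yellow cylinder covered √(1.1² + 1.2²) ≈ 1.6 units.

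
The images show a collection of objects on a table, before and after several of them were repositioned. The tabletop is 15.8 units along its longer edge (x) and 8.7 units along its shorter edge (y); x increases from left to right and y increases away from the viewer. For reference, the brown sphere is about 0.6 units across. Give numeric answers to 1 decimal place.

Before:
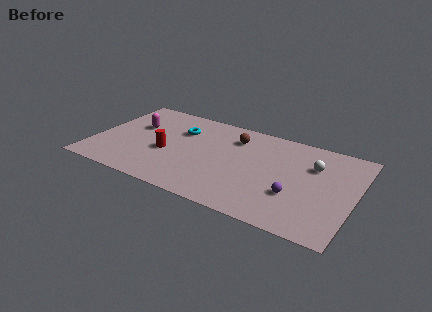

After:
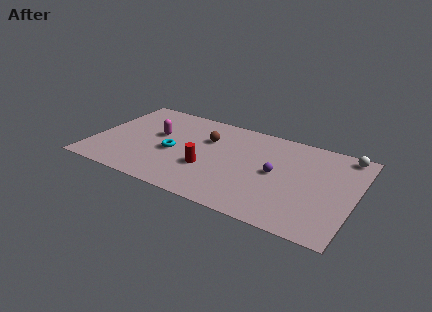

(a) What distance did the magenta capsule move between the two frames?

1.5

The magenta capsule was near (2.3, 5.5) before and (3.7, 5.1) after, so it travelled √(1.4² + 0.4²) ≈ 1.5 units.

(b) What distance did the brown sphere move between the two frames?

1.8

From (8.3, 6.7) to (6.7, 5.9), the brown sphere covered √(1.6² + 0.8²) ≈ 1.8 units.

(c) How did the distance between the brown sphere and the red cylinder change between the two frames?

-2.1

The distance was about 4.9 in the first image and 2.8 in the second, so they moved 2.1 units closer together.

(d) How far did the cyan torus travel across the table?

2.3

The cyan torus moved from about (5.0, 6.1) to (4.9, 3.8), a distance of √(0.1² + 2.3²) ≈ 2.3.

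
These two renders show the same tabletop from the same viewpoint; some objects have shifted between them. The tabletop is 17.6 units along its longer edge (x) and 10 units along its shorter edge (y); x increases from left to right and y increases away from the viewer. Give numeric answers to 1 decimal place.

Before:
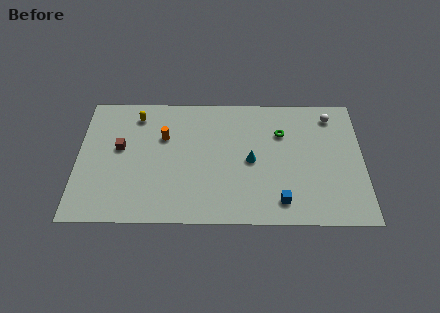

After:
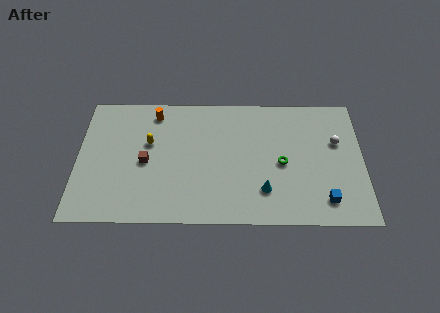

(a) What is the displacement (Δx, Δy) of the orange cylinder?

(-0.6, 1.9)

The orange cylinder was at about (5.3, 6.6) and moved to about (4.7, 8.5).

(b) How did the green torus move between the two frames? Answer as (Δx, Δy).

(0.0, -2.4)

The green torus started near (12.6, 7.0) and ended near (12.6, 4.6).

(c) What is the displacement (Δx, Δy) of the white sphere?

(0.3, -2.1)

From the two frames, the white sphere sits at roughly (15.7, 8.4) before and (16.0, 6.3) after.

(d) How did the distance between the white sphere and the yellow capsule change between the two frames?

-0.5

Before: roughly 12.1 units apart; after: 11.6. That's 0.5 units closer together.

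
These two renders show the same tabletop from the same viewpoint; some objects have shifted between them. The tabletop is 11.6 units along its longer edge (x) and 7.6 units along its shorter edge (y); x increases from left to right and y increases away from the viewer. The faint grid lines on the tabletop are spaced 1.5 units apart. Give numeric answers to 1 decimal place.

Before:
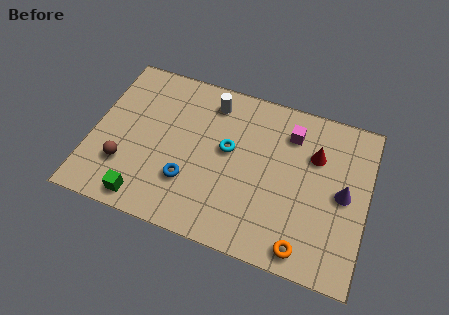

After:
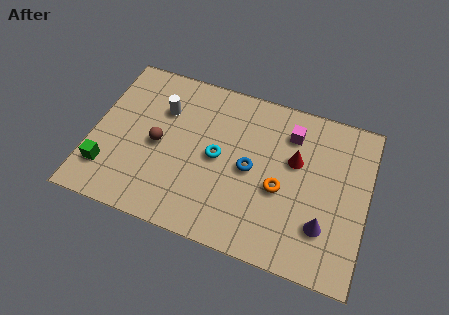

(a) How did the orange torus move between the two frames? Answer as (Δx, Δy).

(-1.2, 2.3)

The orange torus started near (9.2, 0.9) and ended near (8.0, 3.2).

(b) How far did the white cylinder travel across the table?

2.2

The white cylinder moved from about (4.8, 6.3) to (2.8, 5.3), a distance of √(2.0² + 1.0²) ≈ 2.2.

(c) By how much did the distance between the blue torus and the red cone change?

-3.8

Before: roughly 5.9 units apart; after: 2.1. That's 3.8 units closer together.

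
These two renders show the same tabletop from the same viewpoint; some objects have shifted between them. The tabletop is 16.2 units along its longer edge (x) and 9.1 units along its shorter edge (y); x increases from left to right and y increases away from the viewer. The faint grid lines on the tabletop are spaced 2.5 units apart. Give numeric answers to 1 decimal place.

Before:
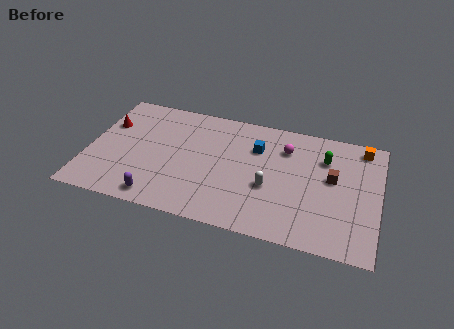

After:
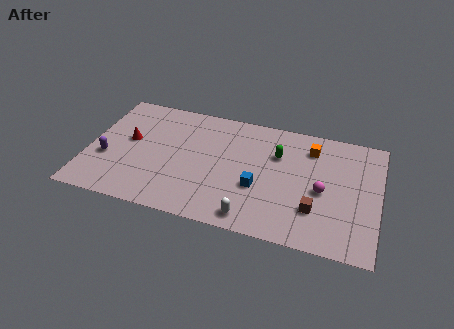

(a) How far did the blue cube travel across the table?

3.0

The blue cube moved from about (9.3, 6.4) to (9.6, 3.4), a distance of √(0.3² + 3.0²) ≈ 3.0.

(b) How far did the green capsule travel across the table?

2.6

The green capsule moved from about (13.1, 6.6) to (10.5, 6.2), a distance of √(2.6² + 0.4²) ≈ 2.6.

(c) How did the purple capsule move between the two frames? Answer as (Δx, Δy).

(-3.1, 2.3)

From the two frames, the purple capsule sits at roughly (4.2, 1.1) before and (1.1, 3.4) after.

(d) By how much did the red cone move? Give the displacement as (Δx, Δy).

(1.3, -1.0)

From the two frames, the red cone sits at roughly (0.9, 6.1) before and (2.2, 5.1) after.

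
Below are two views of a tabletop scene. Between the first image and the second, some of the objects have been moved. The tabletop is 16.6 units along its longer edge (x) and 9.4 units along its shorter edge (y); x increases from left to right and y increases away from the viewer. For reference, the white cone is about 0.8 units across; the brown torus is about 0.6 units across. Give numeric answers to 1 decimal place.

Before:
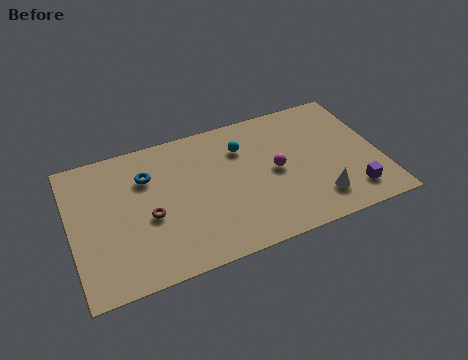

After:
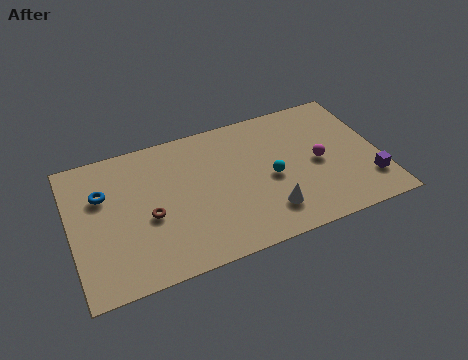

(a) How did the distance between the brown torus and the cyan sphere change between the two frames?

+0.6

They were about 6.0 units apart before and 6.6 after — 0.6 units further apart.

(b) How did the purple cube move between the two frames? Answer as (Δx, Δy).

(1.0, 0.5)

From the two frames, the purple cube sits at roughly (14.8, 1.8) before and (15.8, 2.3) after.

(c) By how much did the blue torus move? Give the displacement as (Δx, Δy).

(-2.4, -0.4)

The blue torus started near (4.2, 6.7) and ended near (1.8, 6.3).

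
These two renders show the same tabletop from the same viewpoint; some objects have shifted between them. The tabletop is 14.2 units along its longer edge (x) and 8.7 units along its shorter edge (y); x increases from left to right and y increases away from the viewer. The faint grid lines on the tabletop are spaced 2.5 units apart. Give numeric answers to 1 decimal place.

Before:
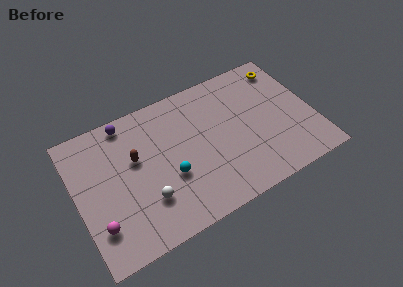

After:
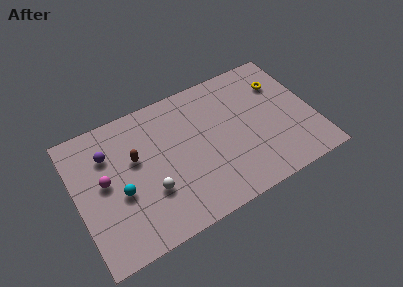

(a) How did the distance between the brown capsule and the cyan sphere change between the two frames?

-0.7

Before: roughly 2.7 units apart; after: 2.0. That's 0.7 units closer together.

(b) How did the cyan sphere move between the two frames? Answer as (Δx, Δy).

(-2.9, 0.3)

The cyan sphere was at about (5.4, 3.3) and moved to about (2.5, 3.6).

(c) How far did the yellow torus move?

1.1

The yellow torus moved from about (13.0, 7.3) to (12.6, 6.3), a distance of √(0.4² + 1.0²) ≈ 1.1.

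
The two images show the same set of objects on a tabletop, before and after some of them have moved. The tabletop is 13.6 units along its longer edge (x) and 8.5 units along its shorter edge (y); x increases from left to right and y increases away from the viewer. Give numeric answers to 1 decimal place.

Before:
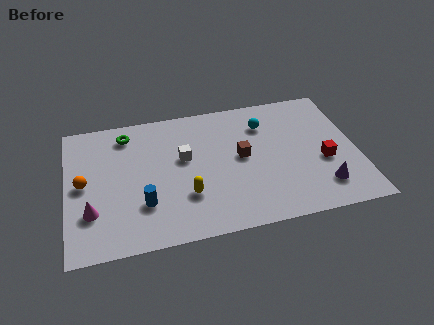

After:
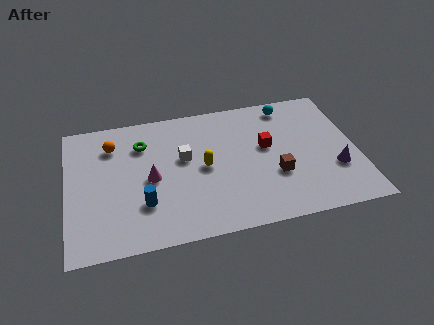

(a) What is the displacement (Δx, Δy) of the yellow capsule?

(0.9, 1.6)

The yellow capsule was at about (5.5, 2.6) and moved to about (6.4, 4.2).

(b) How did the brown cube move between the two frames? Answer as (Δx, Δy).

(1.5, -1.5)

The brown cube was at about (8.2, 4.5) and moved to about (9.7, 3.0).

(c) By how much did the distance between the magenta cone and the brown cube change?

-1.5

The distance was about 7.4 in the first image and 5.9 in the second, so they moved 1.5 units closer together.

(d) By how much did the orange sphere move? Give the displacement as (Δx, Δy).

(1.4, 2.2)

From the two frames, the orange sphere sits at roughly (0.8, 4.3) before and (2.2, 6.5) after.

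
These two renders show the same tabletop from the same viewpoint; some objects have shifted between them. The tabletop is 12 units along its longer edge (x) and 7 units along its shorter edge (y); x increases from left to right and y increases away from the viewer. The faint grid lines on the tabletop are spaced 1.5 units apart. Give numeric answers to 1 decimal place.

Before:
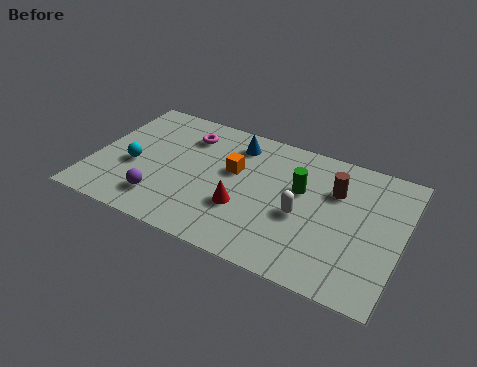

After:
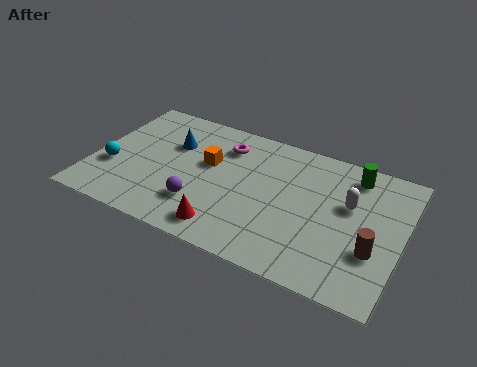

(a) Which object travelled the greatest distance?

the brown cylinder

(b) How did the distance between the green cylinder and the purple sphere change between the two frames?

+1.0

They were about 5.8 units apart before and 6.8 after — 1.0 units further apart.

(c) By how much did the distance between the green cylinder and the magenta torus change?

+0.3

Before: roughly 4.7 units apart; after: 5.0. That's 0.3 units further apart.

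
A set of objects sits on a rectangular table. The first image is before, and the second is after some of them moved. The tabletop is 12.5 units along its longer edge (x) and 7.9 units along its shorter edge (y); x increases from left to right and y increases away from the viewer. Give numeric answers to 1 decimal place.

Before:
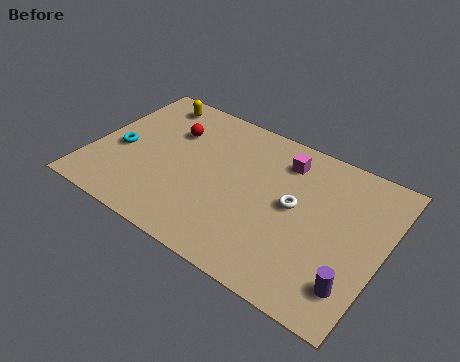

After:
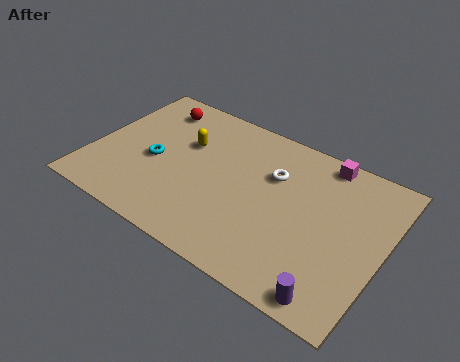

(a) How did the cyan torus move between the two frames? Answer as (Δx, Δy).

(1.5, 0.1)

From the two frames, the cyan torus sits at roughly (1.2, 3.4) before and (2.7, 3.5) after.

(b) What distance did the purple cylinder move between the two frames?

1.1

From (11.6, 1.7) to (10.9, 0.8), the purple cylinder covered √(0.7² + 0.9²) ≈ 1.1 units.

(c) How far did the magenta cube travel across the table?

1.8

The magenta cube moved from about (7.9, 6.3) to (9.5, 7.1), a distance of √(1.6² + 0.8²) ≈ 1.8.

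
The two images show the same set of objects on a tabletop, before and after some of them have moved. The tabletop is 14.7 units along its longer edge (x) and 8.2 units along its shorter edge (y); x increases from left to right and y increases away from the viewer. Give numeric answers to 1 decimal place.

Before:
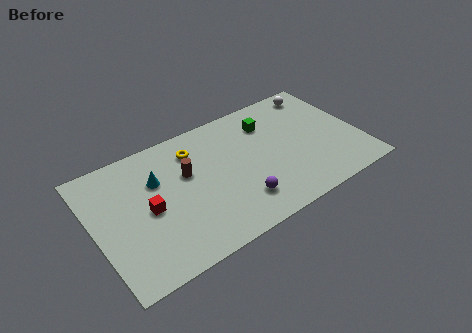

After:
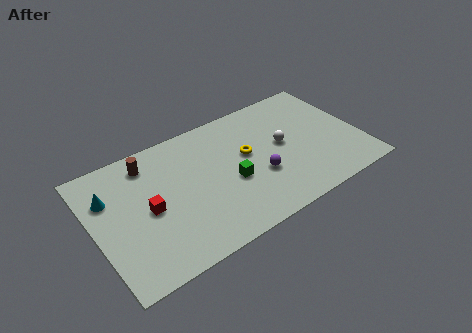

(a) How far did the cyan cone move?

2.6

The cyan cone moved from about (3.6, 5.5) to (1.0, 5.7), a distance of √(2.6² + 0.2²) ≈ 2.6.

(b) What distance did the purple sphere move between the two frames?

1.7

The purple sphere moved from about (7.6, 1.9) to (8.9, 3.0), a distance of √(1.3² + 1.1²) ≈ 1.7.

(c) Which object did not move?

the red cube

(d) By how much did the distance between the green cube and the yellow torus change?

-2.5

They were about 4.2 units apart before and 1.7 after — 2.5 units closer together.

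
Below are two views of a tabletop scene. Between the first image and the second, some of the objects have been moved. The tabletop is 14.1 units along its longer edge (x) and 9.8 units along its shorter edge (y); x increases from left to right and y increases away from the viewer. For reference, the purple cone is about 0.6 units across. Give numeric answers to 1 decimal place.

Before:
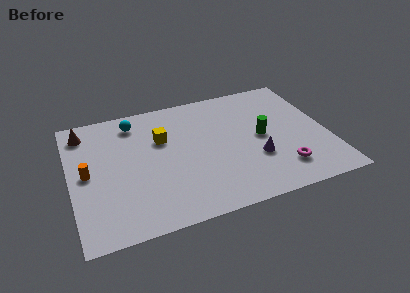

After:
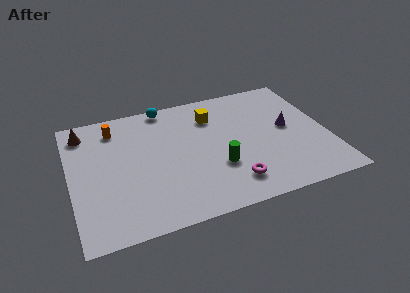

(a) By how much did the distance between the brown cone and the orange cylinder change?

-1.6

They were about 3.3 units apart before and 1.7 after — 1.6 units closer together.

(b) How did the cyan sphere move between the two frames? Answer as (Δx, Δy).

(1.8, 0.8)

From the two frames, the cyan sphere sits at roughly (3.7, 8.2) before and (5.5, 9.0) after.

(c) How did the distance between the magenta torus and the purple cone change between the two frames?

+3.0

Before: roughly 1.8 units apart; after: 4.8. That's 3.0 units further apart.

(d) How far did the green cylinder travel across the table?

3.1

From (10.5, 4.9) to (7.9, 3.3), the green cylinder covered √(2.6² + 1.6²) ≈ 3.1 units.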